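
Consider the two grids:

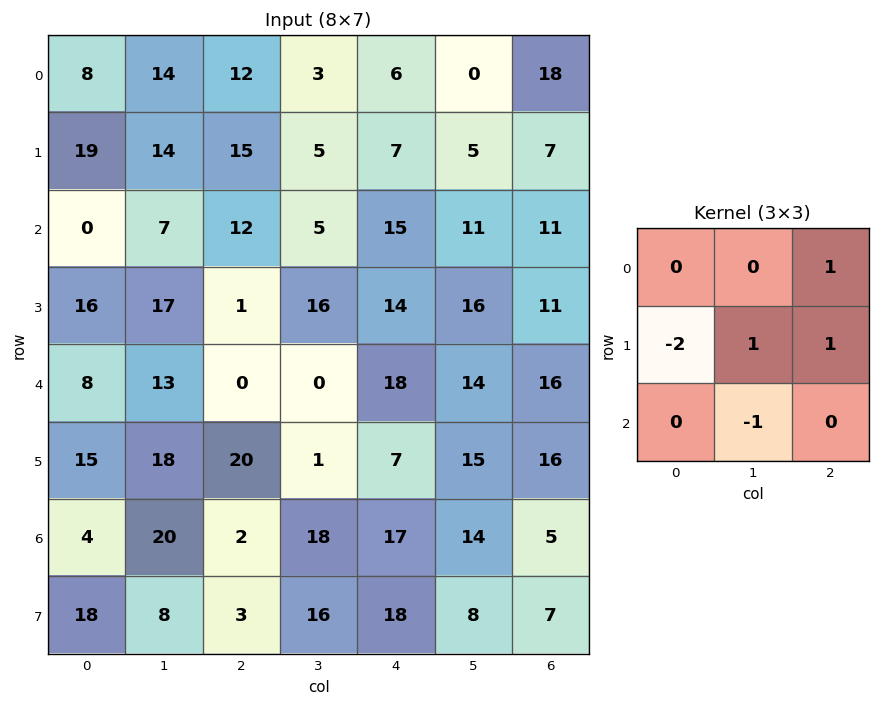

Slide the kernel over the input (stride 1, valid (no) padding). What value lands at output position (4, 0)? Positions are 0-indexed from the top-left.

-12

The receptive field on the input at this output position is [8 13 0 / 15 18 20 / 4 20 2]. Elementwise product with the kernel and sum: 0·1 + 15·-2 + 18·1 + 20·1 + 20·-1.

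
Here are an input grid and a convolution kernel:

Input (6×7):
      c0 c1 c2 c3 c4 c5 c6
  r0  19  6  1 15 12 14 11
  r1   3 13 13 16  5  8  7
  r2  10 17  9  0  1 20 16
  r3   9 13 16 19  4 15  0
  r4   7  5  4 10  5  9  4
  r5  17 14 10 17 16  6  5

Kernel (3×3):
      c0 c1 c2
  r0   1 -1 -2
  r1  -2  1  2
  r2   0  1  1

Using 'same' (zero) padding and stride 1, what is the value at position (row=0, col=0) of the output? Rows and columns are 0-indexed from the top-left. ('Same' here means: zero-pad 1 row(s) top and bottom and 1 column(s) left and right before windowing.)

The receptive field on the zero-padded input at this output position is [0 0 0 / 0 19 6 / 0 3 13]. Elementwise product with the kernel and sum: 0·1 + 0·-1 + 0·-2 + 0·-2 + 19·1 + 6·2 + 3·1 + 13·1.

47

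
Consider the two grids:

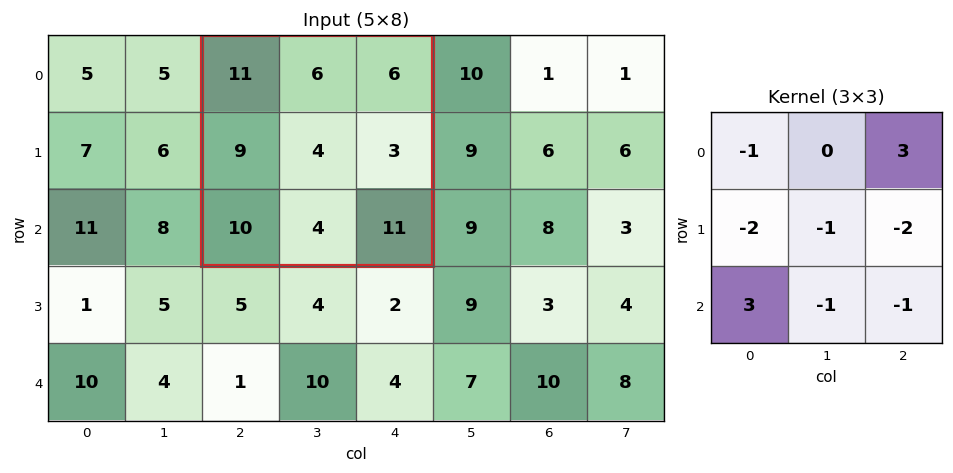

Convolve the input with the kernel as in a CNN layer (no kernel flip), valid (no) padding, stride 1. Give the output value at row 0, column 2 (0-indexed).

The receptive field on the input at this output position is [11 6 6 / 9 4 3 / 10 4 11]. Elementwise product with the kernel and sum: 11·-1 + 6·3 + 9·-2 + 4·-1 + 3·-2 + 10·3 + 4·-1 + 11·-1.

-6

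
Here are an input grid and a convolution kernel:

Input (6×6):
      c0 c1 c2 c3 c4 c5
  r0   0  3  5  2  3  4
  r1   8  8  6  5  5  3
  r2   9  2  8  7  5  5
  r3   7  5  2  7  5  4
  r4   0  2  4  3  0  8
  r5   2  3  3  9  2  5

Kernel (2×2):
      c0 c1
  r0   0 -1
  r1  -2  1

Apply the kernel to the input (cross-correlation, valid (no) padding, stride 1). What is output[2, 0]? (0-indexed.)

-11

The receptive field on the input at this output position is [9 2 / 7 5]. Elementwise product with the kernel and sum: 2·-1 + 7·-2 + 5·1.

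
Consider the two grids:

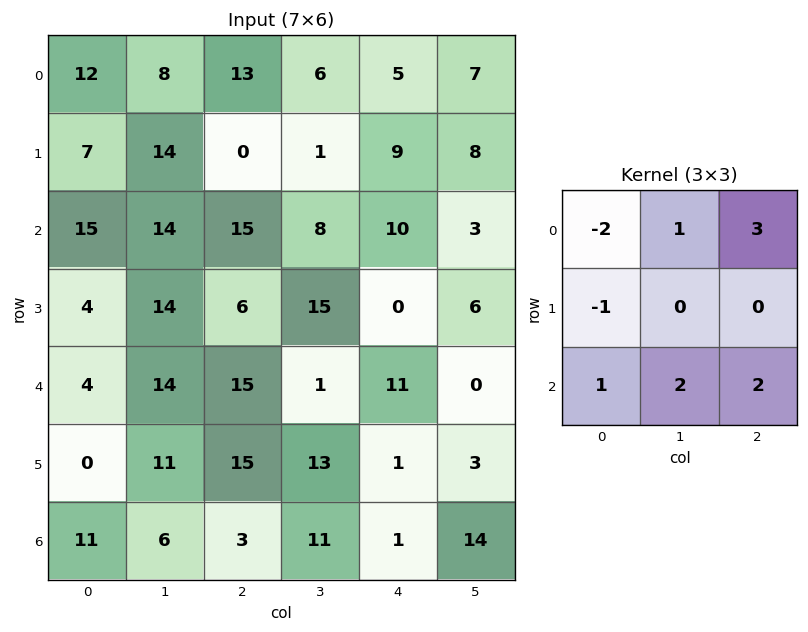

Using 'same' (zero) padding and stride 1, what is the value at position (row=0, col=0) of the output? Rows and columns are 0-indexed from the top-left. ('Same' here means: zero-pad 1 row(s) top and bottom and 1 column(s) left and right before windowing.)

42

The receptive field on the zero-padded input at this output position is [0 0 0 / 0 12 8 / 0 7 14]. Elementwise product with the kernel and sum: 0·-2 + 0·1 + 0·3 + 0·-1 + 0·1 + 7·2 + 14·2.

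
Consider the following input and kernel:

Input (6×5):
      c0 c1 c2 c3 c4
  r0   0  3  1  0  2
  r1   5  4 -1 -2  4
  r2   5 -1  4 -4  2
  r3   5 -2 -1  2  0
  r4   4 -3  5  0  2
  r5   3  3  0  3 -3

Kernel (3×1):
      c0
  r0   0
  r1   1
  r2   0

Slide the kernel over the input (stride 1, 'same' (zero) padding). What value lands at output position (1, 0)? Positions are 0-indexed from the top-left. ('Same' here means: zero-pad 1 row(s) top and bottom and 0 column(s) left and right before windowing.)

The receptive field on the zero-padded input at this output position is [0 / 5 / 5]. Elementwise product with the kernel and sum: 5·1.

5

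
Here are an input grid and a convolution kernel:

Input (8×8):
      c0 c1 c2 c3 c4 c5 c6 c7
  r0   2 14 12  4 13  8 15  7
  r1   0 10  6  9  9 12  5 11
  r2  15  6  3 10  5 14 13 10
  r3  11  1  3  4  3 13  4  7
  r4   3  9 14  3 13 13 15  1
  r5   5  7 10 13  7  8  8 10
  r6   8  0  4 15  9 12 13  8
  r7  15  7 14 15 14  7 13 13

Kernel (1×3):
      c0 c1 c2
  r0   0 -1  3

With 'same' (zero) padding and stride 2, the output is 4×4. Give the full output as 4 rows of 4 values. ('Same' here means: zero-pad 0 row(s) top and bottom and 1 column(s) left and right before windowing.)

Output[0,0]: The receptive field on the zero-padded input at this output position is [0 2 14]. Elementwise product with the kernel and sum: 2·-1 + 14·3.
Output[0,1]: The receptive field on the zero-padded input at this output position is [14 12 4]. Elementwise product with the kernel and sum: 12·-1 + 4·3.

40 0 11 6
3 27 37 17
24 -5 26 -12
-8 41 27 11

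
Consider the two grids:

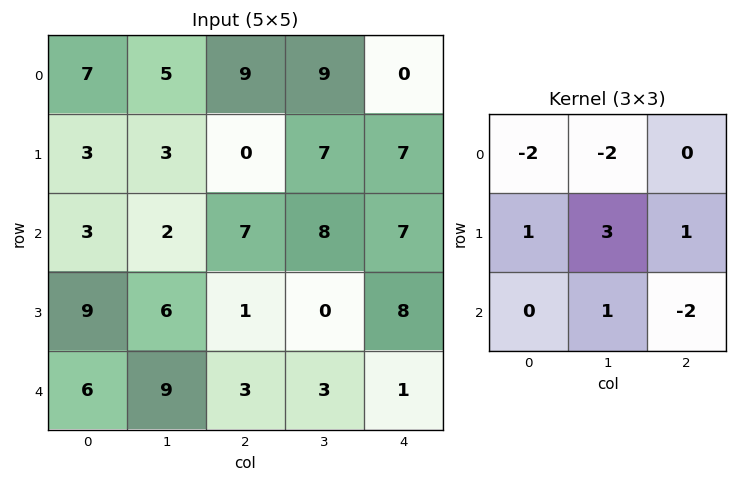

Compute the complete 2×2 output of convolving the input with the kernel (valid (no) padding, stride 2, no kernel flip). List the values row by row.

-24 -14
21 -20

Output[0,0]: The receptive field on the input at this output position is [7 5 9 / 3 3 0 / 3 2 7]. Elementwise product with the kernel and sum: 7·-2 + 5·-2 + 3·1 + 3·3 + 0·1 + 2·1 + 7·-2.
Output[0,1]: The receptive field on the input at this output position is [9 9 0 / 0 7 7 / 7 8 7]. Elementwise product with the kernel and sum: 9·-2 + 9·-2 + 0·1 + 7·3 + 7·1 + 8·1 + 7·-2.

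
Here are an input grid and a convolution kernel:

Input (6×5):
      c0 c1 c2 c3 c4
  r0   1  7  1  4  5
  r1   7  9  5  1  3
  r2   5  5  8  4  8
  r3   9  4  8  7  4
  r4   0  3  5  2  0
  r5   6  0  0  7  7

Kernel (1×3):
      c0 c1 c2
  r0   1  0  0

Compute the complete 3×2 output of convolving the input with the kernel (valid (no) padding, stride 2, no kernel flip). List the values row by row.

1 1
5 8
0 5

Output[0,0]: The receptive field on the input at this output position is [1 7 1]. Elementwise product with the kernel and sum: 1·1.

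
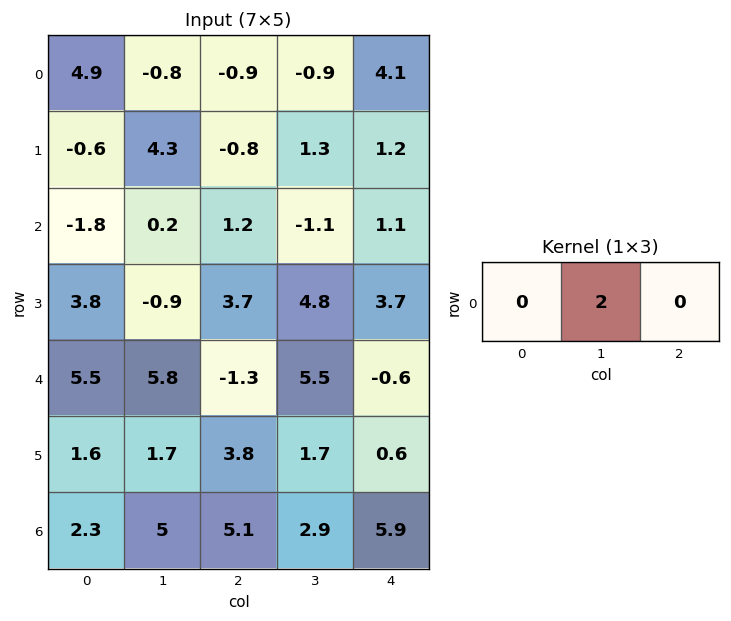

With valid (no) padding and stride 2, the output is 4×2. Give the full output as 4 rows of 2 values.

Output[0,0]: The receptive field on the input at this output position is [4.9 -0.8 -0.9]. Elementwise product with the kernel and sum: -0.8·2.

-1.6 -1.8
0.4 -2.2
11.6 11
10 5.8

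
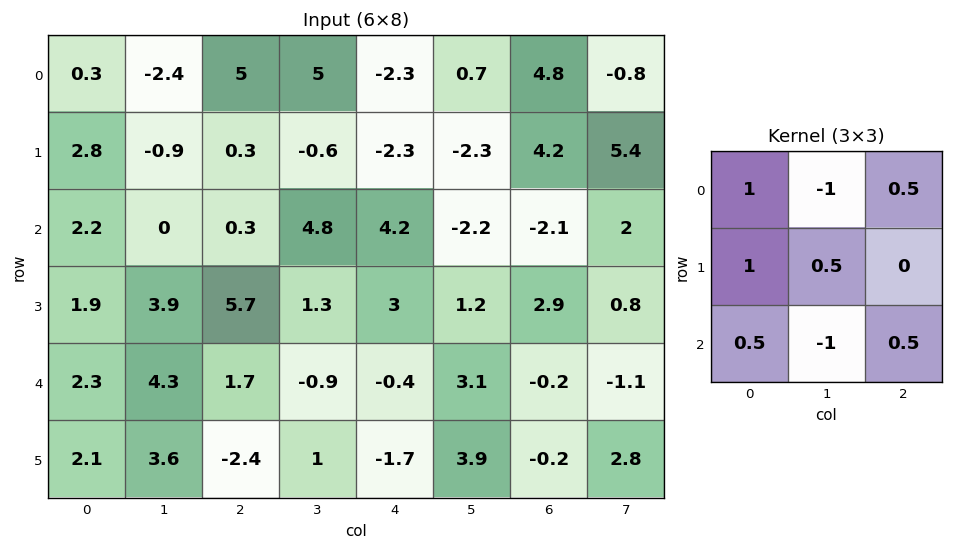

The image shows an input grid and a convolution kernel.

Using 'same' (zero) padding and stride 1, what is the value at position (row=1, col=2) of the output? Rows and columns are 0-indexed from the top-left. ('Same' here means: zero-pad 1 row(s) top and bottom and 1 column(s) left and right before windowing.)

-3.55

The receptive field on the zero-padded input at this output position is [-2.4 5 5 / -0.9 0.3 -0.6 / 0 0.3 4.8]. Elementwise product with the kernel and sum: -2.4·1 + 5·-1 + 5·0.5 + -0.9·1 + 0.3·0.5 + 0·0.5 + 0.3·-1 + 4.8·0.5.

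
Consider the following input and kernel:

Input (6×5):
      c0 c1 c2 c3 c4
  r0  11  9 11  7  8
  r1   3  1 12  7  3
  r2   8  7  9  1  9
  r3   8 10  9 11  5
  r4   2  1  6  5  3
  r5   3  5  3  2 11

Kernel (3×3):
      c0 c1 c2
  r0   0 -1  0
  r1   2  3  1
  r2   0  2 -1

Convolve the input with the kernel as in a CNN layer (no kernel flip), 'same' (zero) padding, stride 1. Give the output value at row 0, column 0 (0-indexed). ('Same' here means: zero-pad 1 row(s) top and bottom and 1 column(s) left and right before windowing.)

The receptive field on the zero-padded input at this output position is [0 0 0 / 0 11 9 / 0 3 1]. Elementwise product with the kernel and sum: 0·-1 + 0·2 + 11·3 + 9·1 + 3·2 + 1·-1.

47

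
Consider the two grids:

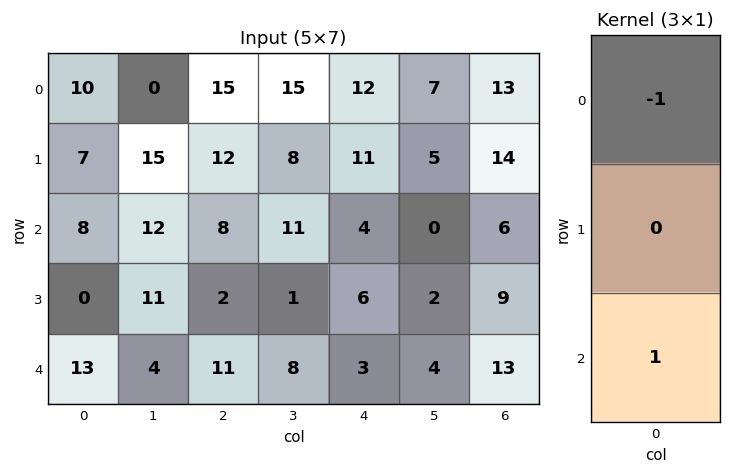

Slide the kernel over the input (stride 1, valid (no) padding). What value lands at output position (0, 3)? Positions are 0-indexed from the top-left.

The receptive field on the input at this output position is [15 / 8 / 11]. Elementwise product with the kernel and sum: 15·-1 + 11·1.

-4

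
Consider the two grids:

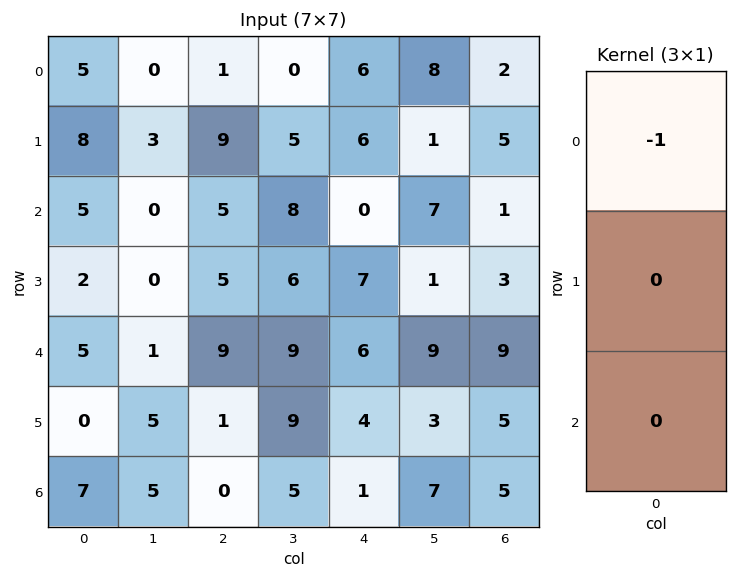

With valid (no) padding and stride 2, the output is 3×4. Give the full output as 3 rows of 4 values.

Output[0,0]: The receptive field on the input at this output position is [5 / 8 / 5]. Elementwise product with the kernel and sum: 5·-1.
Output[0,1]: The receptive field on the input at this output position is [1 / 9 / 5]. Elementwise product with the kernel and sum: 1·-1.

-5 -1 -6 -2
-5 -5 0 -1
-5 -9 -6 -9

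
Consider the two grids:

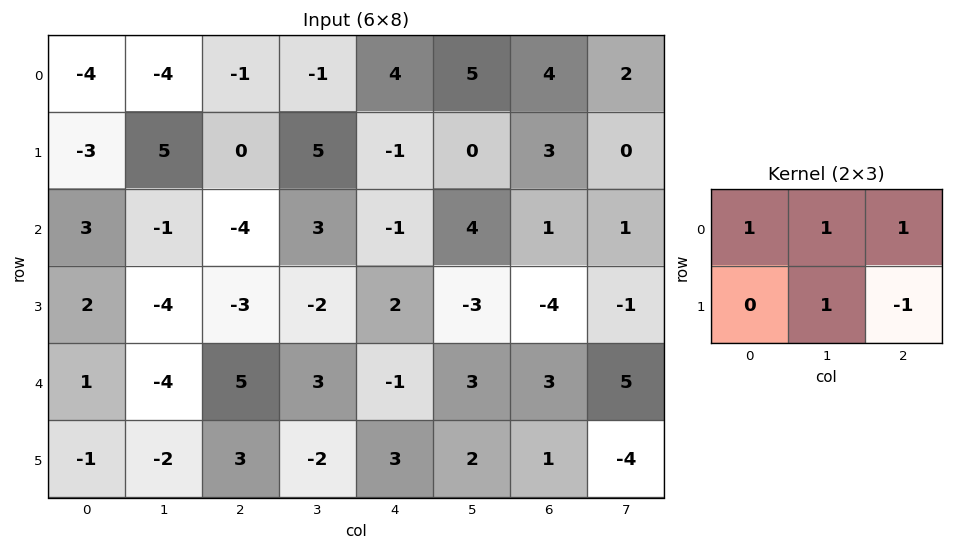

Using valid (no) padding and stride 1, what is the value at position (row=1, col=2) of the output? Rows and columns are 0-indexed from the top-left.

The receptive field on the input at this output position is [0 5 -1 / -4 3 -1]. Elementwise product with the kernel and sum: 0·1 + 5·1 + -1·1 + 3·1 + -1·-1.

8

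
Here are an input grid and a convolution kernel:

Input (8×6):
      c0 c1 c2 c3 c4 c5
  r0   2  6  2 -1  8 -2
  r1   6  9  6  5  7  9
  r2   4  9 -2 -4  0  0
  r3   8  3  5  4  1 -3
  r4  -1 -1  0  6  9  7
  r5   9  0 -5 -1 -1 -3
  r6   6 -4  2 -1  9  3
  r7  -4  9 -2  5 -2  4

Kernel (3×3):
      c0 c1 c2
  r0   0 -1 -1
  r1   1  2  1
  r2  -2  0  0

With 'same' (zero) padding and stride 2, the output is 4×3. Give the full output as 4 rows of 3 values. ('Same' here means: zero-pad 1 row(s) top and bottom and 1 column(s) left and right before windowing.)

10 -9 3
2 -16 -28
-14 -4 35
-1 -13 14

Output[0,0]: The receptive field on the zero-padded input at this output position is [0 0 0 / 0 2 6 / 0 6 9]. Elementwise product with the kernel and sum: 0·-1 + 0·-1 + 0·1 + 2·2 + 6·1 + 0·-2.
Output[0,1]: The receptive field on the zero-padded input at this output position is [0 0 0 / 6 2 -1 / 9 6 5]. Elementwise product with the kernel and sum: 0·-1 + 0·-1 + 6·1 + 2·2 + -1·1 + 9·-2.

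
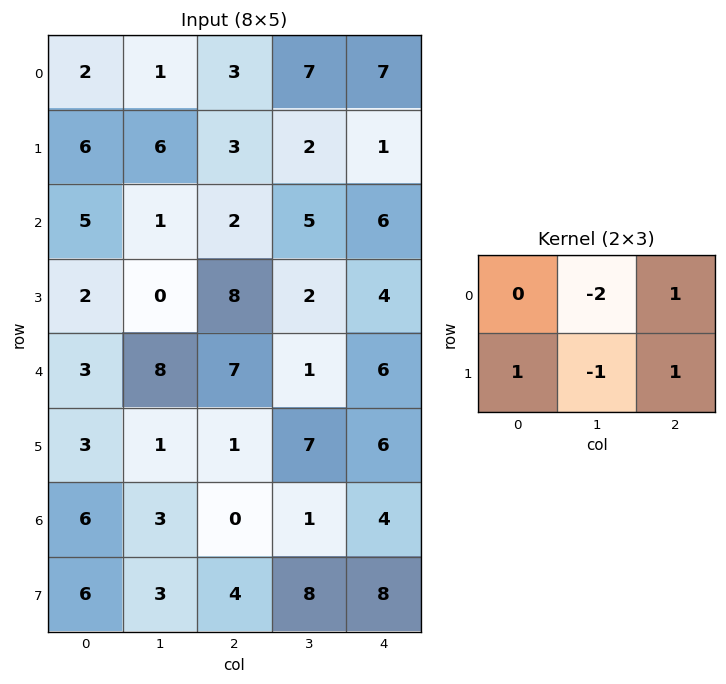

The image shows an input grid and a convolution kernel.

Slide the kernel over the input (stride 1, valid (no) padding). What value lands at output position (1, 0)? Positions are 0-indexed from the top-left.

-3

The receptive field on the input at this output position is [6 6 3 / 5 1 2]. Elementwise product with the kernel and sum: 6·-2 + 3·1 + 5·1 + 1·-1 + 2·1.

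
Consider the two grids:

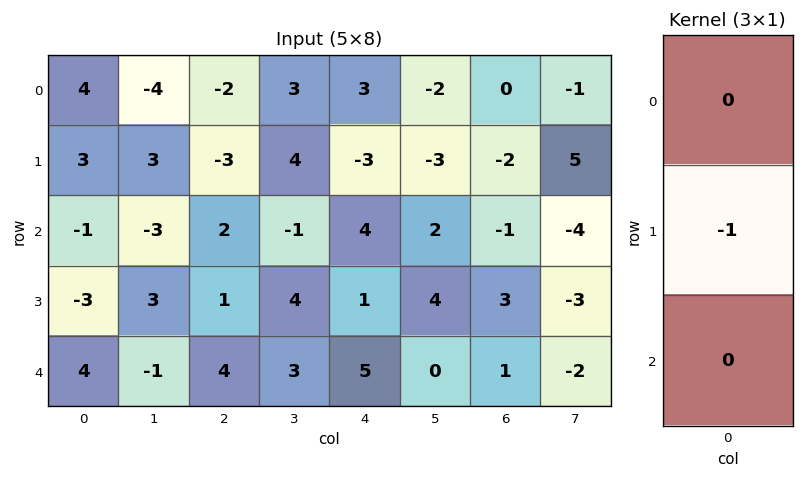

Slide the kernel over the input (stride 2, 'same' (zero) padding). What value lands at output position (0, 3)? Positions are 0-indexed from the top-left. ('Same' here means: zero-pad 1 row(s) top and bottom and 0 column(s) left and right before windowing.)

0

The receptive field on the zero-padded input at this output position is [0 / 0 / -2]. Elementwise product with the kernel and sum: 0·-1.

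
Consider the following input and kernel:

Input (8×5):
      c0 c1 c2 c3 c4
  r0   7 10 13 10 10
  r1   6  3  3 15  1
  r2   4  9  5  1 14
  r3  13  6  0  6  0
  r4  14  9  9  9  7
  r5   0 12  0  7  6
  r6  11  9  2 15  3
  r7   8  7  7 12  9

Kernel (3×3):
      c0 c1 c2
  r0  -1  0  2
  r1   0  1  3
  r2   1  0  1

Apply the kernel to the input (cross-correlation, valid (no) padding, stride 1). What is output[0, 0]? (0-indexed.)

40

The receptive field on the input at this output position is [7 10 13 / 6 3 3 / 4 9 5]. Elementwise product with the kernel and sum: 7·-1 + 13·2 + 3·1 + 3·3 + 4·1 + 5·1.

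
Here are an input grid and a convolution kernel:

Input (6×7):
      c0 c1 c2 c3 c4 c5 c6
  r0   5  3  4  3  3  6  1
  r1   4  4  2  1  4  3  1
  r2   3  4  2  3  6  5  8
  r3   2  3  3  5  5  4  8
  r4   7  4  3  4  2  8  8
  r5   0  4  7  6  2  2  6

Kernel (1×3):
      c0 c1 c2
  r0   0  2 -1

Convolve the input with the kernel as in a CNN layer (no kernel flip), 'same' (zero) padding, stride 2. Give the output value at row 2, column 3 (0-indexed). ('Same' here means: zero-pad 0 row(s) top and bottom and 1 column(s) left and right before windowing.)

16

The receptive field on the zero-padded input at this output position is [8 8 0]. Elementwise product with the kernel and sum: 8·2 + 0·-1.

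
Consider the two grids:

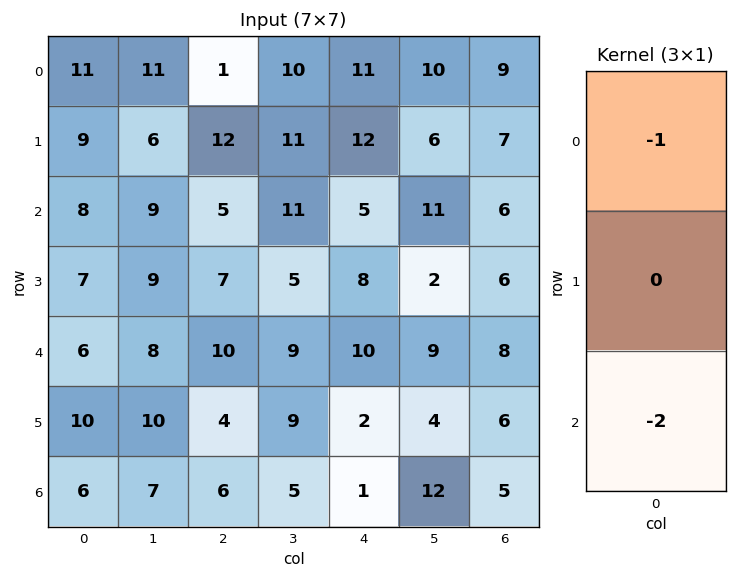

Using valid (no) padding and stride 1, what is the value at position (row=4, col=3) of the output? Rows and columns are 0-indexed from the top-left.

-19

The receptive field on the input at this output position is [9 / 9 / 5]. Elementwise product with the kernel and sum: 9·-1 + 5·-2.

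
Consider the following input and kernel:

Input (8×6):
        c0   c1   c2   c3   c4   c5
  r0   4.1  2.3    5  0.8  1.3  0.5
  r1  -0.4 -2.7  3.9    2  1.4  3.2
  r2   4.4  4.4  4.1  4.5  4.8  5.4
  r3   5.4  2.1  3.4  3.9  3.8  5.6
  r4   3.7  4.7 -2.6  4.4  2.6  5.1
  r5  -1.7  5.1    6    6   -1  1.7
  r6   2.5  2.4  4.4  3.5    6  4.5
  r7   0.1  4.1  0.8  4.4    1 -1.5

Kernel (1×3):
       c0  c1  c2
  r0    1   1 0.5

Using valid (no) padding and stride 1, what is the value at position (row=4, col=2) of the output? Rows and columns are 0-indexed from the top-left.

3.1

The receptive field on the input at this output position is [-2.6 4.4 2.6]. Elementwise product with the kernel and sum: -2.6·1 + 4.4·1 + 2.6·0.5.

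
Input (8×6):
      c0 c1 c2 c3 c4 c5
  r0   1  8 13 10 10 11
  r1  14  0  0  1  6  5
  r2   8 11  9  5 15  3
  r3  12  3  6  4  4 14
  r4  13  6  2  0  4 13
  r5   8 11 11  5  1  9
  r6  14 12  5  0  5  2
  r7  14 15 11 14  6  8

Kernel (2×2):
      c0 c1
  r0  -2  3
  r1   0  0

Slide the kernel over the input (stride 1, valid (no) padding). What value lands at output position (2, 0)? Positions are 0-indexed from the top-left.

The receptive field on the input at this output position is [8 11 / 12 3]. Elementwise product with the kernel and sum: 8·-2 + 11·3.

17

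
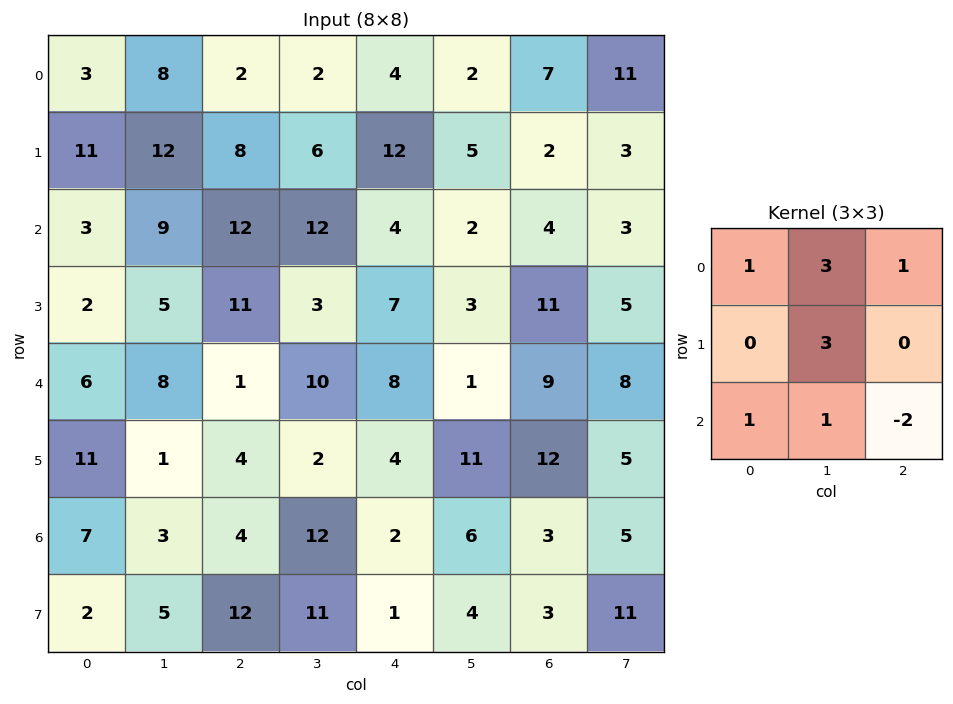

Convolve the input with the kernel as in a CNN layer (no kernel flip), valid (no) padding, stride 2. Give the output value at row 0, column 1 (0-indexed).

46

The receptive field on the input at this output position is [2 2 4 / 8 6 12 / 12 12 4]. Elementwise product with the kernel and sum: 2·1 + 2·3 + 4·1 + 6·3 + 12·1 + 12·1 + 4·-2.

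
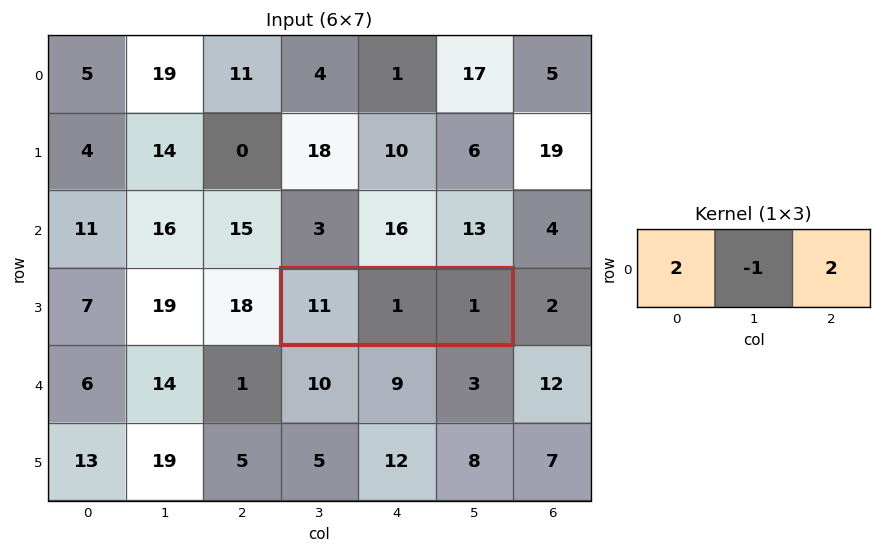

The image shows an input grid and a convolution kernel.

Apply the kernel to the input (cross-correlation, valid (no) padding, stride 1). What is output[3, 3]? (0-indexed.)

23

The receptive field on the input at this output position is [11 1 1]. Elementwise product with the kernel and sum: 11·2 + 1·-1 + 1·2.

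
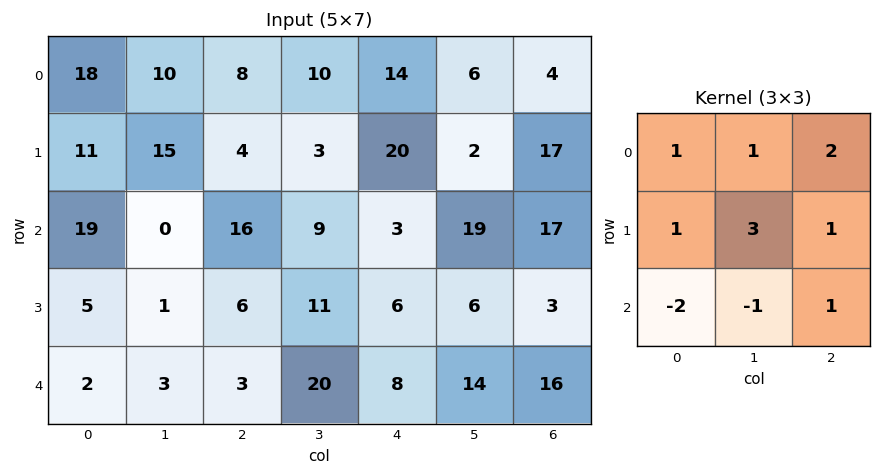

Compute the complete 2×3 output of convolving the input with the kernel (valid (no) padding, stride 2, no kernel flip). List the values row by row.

Output[0,0]: The receptive field on the input at this output position is [18 10 8 / 11 15 4 / 19 0 16]. Elementwise product with the kernel and sum: 18·1 + 10·1 + 8·2 + 11·1 + 15·3 + 4·1 + 19·-2 + 0·-1 + 16·1.

82 41 63
61 58 69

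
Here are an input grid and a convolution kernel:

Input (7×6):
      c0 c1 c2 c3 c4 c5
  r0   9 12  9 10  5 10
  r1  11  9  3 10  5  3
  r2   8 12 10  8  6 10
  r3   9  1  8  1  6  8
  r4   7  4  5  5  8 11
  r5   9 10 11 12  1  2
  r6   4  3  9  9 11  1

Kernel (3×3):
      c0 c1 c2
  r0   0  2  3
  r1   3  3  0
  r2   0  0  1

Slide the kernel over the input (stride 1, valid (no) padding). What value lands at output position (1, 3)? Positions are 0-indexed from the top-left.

The receptive field on the input at this output position is [10 5 3 / 8 6 10 / 1 6 8]. Elementwise product with the kernel and sum: 5·2 + 3·3 + 8·3 + 6·3 + 8·1.

69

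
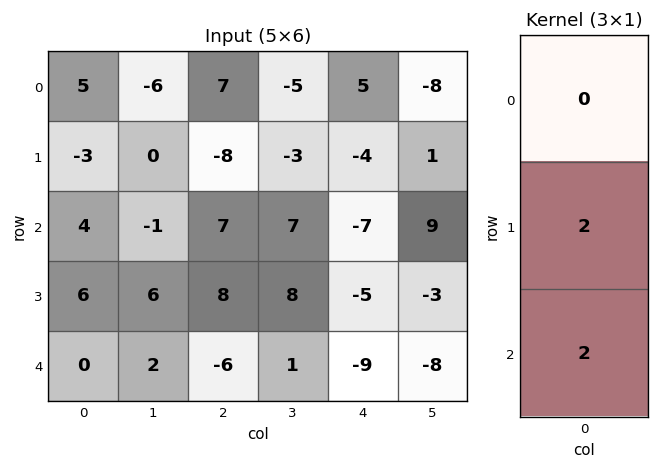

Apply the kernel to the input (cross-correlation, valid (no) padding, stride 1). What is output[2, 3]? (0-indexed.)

18

The receptive field on the input at this output position is [7 / 8 / 1]. Elementwise product with the kernel and sum: 8·2 + 1·2.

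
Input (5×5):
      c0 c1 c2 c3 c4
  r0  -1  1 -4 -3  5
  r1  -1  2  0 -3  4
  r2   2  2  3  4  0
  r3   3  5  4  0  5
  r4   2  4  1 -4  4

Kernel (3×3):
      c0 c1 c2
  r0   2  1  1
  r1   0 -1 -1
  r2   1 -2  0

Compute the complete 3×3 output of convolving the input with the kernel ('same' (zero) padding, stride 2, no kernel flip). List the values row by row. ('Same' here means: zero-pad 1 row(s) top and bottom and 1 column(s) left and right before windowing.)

Output[0,0]: The receptive field on the zero-padded input at this output position is [0 0 0 / 0 -1 1 / 0 -1 2]. Elementwise product with the kernel and sum: 0·2 + 0·1 + 0·1 + -1·-1 + 1·-1 + 0·1 + -1·-2.

2 9 -16
-9 -9 -12
2 17 1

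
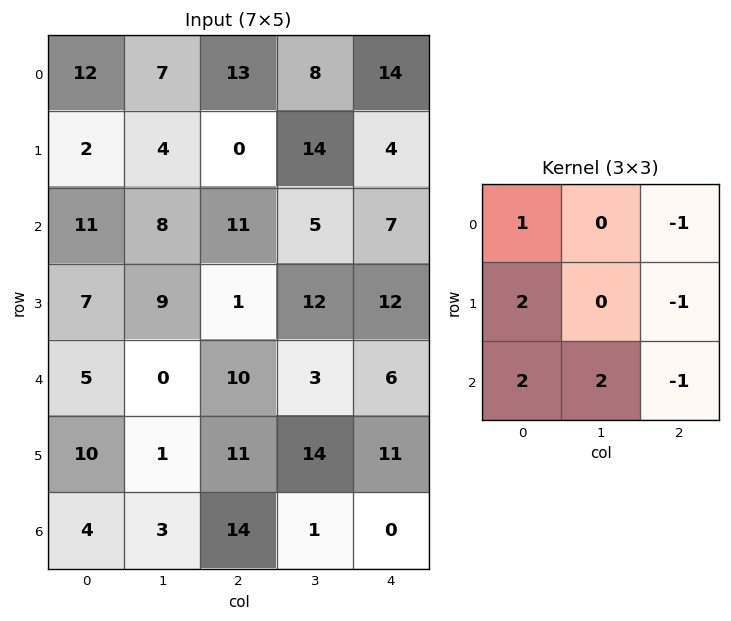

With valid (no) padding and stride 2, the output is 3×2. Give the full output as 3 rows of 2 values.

Output[0,0]: The receptive field on the input at this output position is [12 7 13 / 2 4 0 / 11 8 11]. Elementwise product with the kernel and sum: 12·1 + 13·-1 + 2·2 + 0·-1 + 11·2 + 8·2 + 11·-1.
Output[0,1]: The receptive field on the input at this output position is [13 8 14 / 0 14 4 / 11 5 7]. Elementwise product with the kernel and sum: 13·1 + 14·-1 + 0·2 + 4·-1 + 11·2 + 5·2 + 7·-1.

30 20
13 14
4 45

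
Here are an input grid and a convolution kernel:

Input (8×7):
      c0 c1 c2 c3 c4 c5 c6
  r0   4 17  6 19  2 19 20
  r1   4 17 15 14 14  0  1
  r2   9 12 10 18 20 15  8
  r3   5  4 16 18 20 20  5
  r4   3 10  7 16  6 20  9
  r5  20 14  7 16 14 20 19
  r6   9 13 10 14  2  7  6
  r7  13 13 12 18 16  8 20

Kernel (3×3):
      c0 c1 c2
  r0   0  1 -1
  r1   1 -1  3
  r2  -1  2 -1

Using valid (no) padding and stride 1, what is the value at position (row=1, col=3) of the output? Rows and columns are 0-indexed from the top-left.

59

The receptive field on the input at this output position is [14 14 0 / 18 20 15 / 18 20 20]. Elementwise product with the kernel and sum: 14·1 + 0·-1 + 18·1 + 20·-1 + 15·3 + 18·-1 + 20·2 + 20·-1.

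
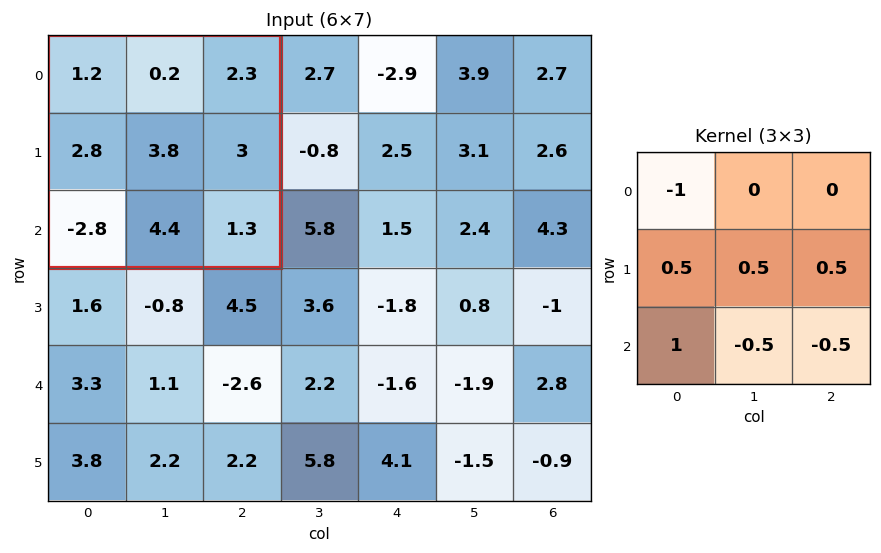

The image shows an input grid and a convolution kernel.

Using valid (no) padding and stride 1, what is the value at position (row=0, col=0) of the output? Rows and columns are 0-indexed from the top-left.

-2.05

The receptive field on the input at this output position is [1.2 0.2 2.3 / 2.8 3.8 3 / -2.8 4.4 1.3]. Elementwise product with the kernel and sum: 1.2·-1 + 2.8·0.5 + 3.8·0.5 + 3·0.5 + -2.8·1 + 4.4·-0.5 + 1.3·-0.5.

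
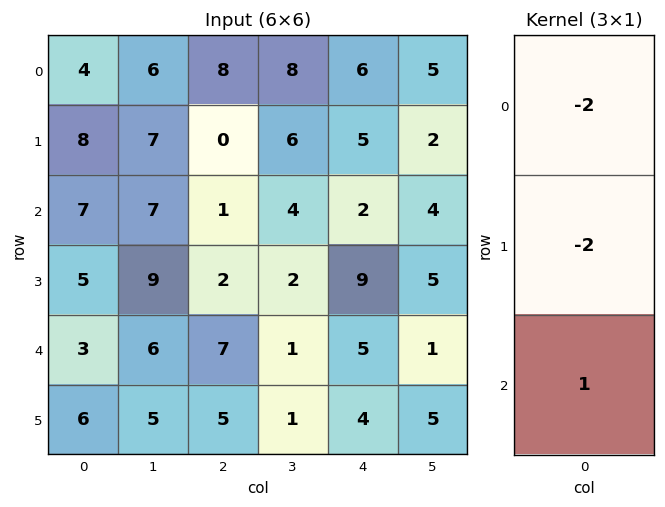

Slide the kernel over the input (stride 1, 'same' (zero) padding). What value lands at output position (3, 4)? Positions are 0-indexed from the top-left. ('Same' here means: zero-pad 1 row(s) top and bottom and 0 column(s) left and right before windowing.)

-17

The receptive field on the zero-padded input at this output position is [2 / 9 / 5]. Elementwise product with the kernel and sum: 2·-2 + 9·-2 + 5·1.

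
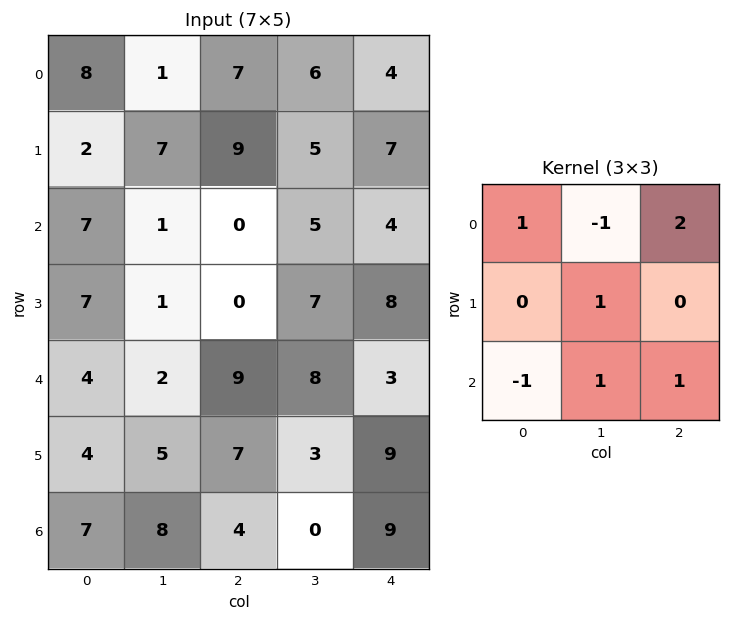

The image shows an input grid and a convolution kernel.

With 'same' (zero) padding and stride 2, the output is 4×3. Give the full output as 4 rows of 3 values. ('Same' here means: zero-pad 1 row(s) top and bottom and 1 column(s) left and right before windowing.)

Output[0,0]: The receptive field on the zero-padded input at this output position is [0 0 0 / 0 8 1 / 0 2 7]. Elementwise product with the kernel and sum: 0·1 + 0·-1 + 0·2 + 8·1 + 0·-1 + 2·1 + 7·1.

17 14 6
27 14 3
8 29 8
13 8 3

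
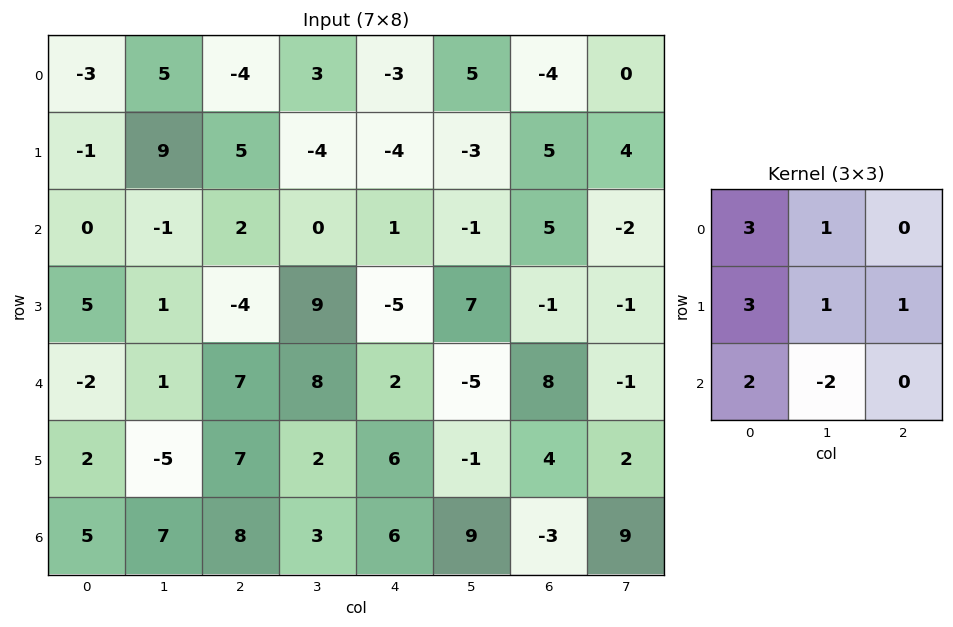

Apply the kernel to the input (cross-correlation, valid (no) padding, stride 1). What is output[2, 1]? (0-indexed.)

The receptive field on the input at this output position is [-1 2 0 / 1 -4 9 / 1 7 8]. Elementwise product with the kernel and sum: -1·3 + 2·1 + 1·3 + -4·1 + 9·1 + 1·2 + 7·-2.

-5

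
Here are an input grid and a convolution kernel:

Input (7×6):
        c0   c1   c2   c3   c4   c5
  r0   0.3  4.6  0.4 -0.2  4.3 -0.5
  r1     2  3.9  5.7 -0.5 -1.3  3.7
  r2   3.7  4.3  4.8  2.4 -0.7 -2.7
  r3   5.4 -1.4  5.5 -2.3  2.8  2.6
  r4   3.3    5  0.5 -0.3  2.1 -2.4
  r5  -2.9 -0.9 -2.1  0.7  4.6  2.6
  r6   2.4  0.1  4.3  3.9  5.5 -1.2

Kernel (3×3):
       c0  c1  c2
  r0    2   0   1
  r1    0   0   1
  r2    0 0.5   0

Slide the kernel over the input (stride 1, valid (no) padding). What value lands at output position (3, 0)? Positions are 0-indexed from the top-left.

16.35

The receptive field on the input at this output position is [5.4 -1.4 5.5 / 3.3 5 0.5 / -2.9 -0.9 -2.1]. Elementwise product with the kernel and sum: 5.4·2 + 5.5·1 + 0.5·1 + -0.9·0.5.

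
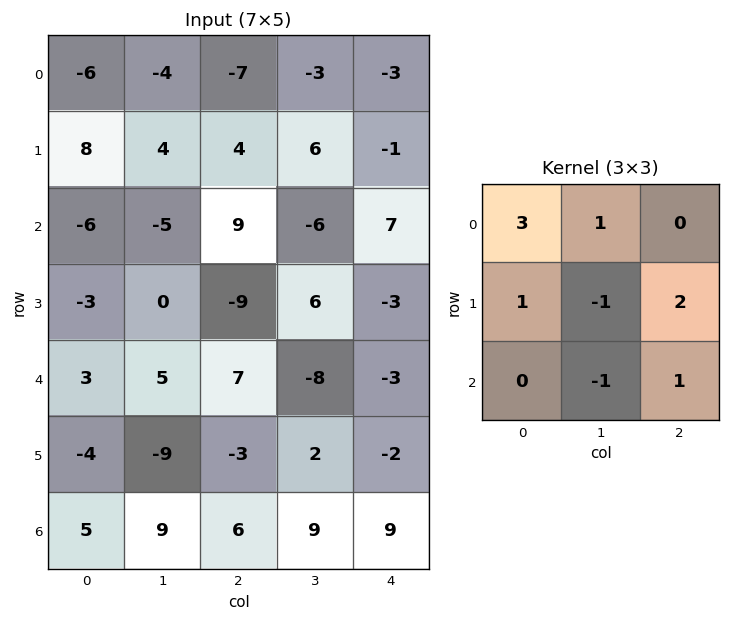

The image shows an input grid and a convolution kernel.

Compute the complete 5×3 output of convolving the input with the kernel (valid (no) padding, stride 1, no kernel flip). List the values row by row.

Output[0,0]: The receptive field on the input at this output position is [-6 -4 -7 / 8 4 4 / -6 -5 9]. Elementwise product with the kernel and sum: -6·3 + -4·1 + 8·1 + 4·-1 + 4·2 + -5·-1 + 9·1.
Output[0,1]: The receptive field on the input at this output position is [-4 -7 -3 / 4 4 6 / -5 9 -6]. Elementwise product with the kernel and sum: -4·3 + -7·1 + 4·1 + 4·-1 + 6·2 + 9·-1 + -6·1.

4 -22 -15
36 5 38
-42 0 5
9 -22 -16
10 23 4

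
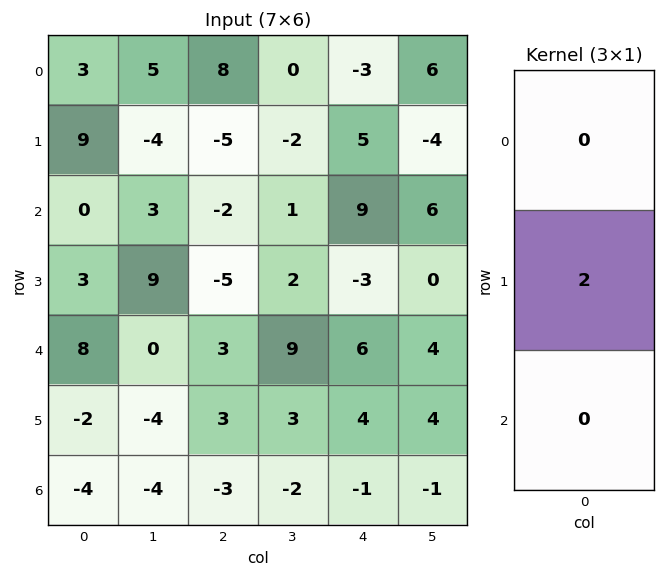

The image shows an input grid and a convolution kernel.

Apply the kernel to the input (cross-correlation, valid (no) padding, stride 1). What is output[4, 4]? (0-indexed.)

The receptive field on the input at this output position is [6 / 4 / -1]. Elementwise product with the kernel and sum: 4·2.

8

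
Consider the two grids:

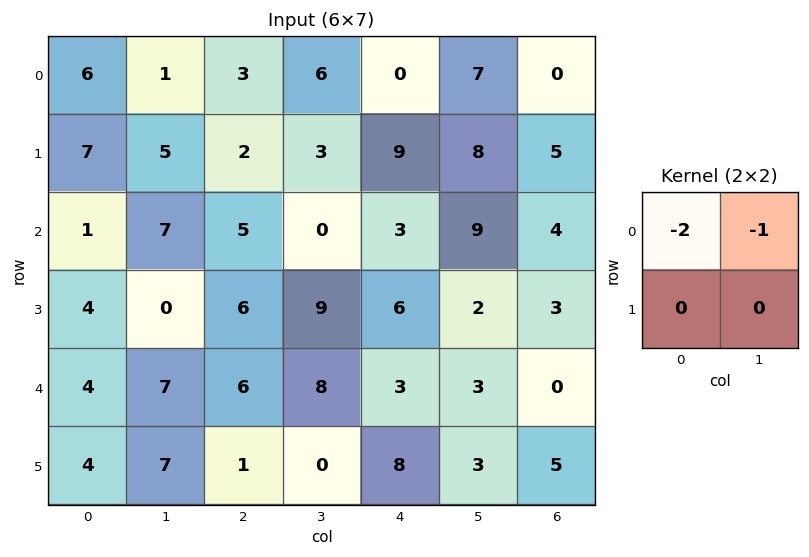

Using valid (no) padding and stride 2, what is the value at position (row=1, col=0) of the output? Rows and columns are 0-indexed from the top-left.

-9

The receptive field on the input at this output position is [1 7 / 4 0]. Elementwise product with the kernel and sum: 1·-2 + 7·-1.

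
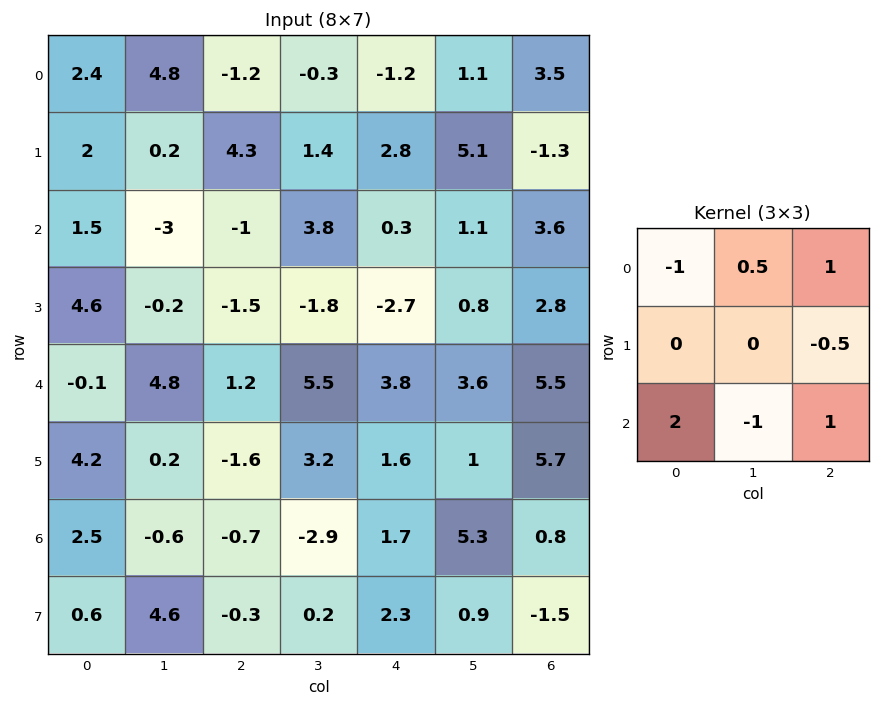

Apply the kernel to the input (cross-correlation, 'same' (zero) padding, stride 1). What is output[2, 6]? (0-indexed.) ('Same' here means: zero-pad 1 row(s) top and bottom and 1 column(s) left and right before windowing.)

The receptive field on the zero-padded input at this output position is [5.1 -1.3 0 / 1.1 3.6 0 / 0.8 2.8 0]. Elementwise product with the kernel and sum: 5.1·-1 + -1.3·0.5 + 0·1 + 0·-0.5 + 0.8·2 + 2.8·-1 + 0·1.

-6.95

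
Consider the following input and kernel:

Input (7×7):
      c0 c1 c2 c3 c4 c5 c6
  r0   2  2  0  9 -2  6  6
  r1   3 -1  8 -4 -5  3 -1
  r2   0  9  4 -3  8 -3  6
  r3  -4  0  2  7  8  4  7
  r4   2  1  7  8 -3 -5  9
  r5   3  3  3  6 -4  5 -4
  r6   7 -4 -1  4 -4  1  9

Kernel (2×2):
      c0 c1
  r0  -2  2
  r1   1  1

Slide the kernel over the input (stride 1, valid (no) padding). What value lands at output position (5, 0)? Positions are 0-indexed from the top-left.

The receptive field on the input at this output position is [3 3 / 7 -4]. Elementwise product with the kernel and sum: 3·-2 + 3·2 + 7·1 + -4·1.

3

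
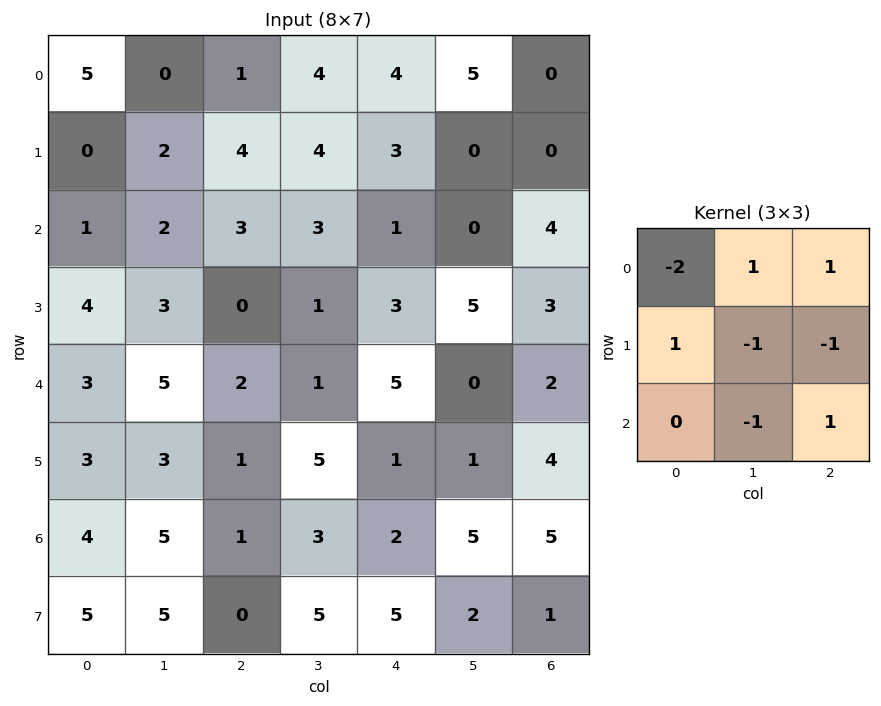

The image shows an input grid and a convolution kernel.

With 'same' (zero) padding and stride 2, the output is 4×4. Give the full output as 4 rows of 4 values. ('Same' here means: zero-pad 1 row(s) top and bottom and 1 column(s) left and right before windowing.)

-3 -5 -8 5
-2 1 -1 -7
-1 1 2 -13
-3 6 -15 1

Output[0,0]: The receptive field on the zero-padded input at this output position is [0 0 0 / 0 5 0 / 0 0 2]. Elementwise product with the kernel and sum: 0·-2 + 0·1 + 0·1 + 0·1 + 5·-1 + 0·-1 + 0·-1 + 2·1.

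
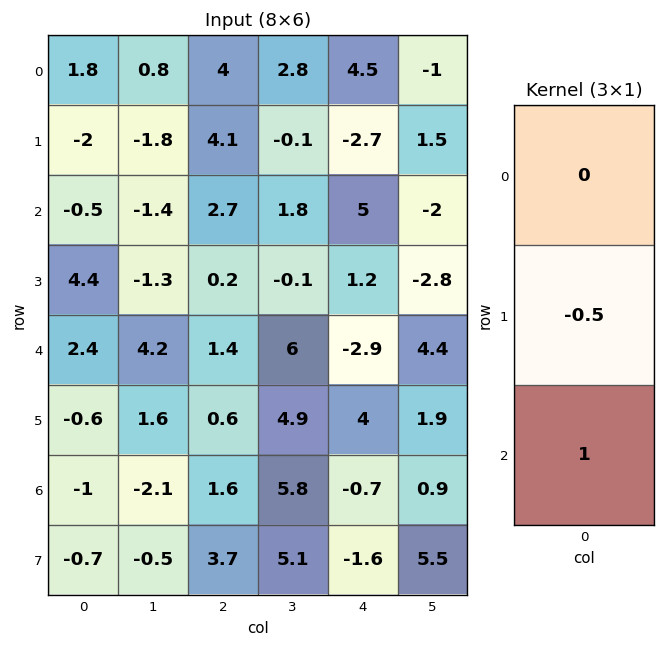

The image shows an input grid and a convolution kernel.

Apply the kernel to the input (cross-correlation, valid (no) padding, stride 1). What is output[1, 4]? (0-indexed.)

-1.3

The receptive field on the input at this output position is [-2.7 / 5 / 1.2]. Elementwise product with the kernel and sum: 5·-0.5 + 1.2·1.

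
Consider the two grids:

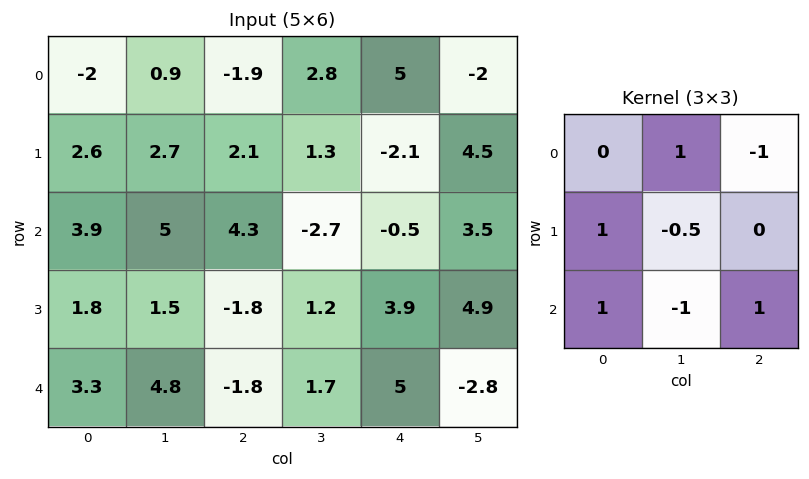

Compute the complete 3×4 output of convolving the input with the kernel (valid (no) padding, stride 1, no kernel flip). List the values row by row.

7.25 -5.05 5.75 10.65
0.5 8.15 9.95 -6.85
-1.55 17.7 -3.1 -10.85

Output[0,0]: The receptive field on the input at this output position is [-2 0.9 -1.9 / 2.6 2.7 2.1 / 3.9 5 4.3]. Elementwise product with the kernel and sum: 0.9·1 + -1.9·-1 + 2.6·1 + 2.7·-0.5 + 3.9·1 + 5·-1 + 4.3·1.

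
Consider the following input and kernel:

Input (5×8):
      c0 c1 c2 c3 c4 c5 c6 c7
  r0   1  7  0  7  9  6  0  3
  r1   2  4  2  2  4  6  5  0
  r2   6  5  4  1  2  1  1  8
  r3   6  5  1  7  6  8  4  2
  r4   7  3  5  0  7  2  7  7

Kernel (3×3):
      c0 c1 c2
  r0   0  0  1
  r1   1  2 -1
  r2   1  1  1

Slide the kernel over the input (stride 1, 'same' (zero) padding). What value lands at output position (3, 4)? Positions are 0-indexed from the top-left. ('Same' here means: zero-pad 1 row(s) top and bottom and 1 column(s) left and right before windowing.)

The receptive field on the zero-padded input at this output position is [1 2 1 / 7 6 8 / 0 7 2]. Elementwise product with the kernel and sum: 1·1 + 7·1 + 6·2 + 8·-1 + 0·1 + 7·1 + 2·1.

21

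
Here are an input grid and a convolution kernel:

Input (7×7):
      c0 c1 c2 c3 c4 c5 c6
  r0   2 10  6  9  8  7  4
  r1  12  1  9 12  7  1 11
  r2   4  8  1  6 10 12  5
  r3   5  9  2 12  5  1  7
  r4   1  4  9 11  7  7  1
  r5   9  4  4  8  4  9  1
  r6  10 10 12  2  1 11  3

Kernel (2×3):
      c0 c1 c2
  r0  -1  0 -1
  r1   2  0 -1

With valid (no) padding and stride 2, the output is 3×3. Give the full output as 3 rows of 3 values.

Output[0,0]: The receptive field on the input at this output position is [2 10 6 / 12 1 9]. Elementwise product with the kernel and sum: 2·-1 + 6·-1 + 12·2 + 9·-1.

7 -3 -9
3 -12 -12
4 -12 -1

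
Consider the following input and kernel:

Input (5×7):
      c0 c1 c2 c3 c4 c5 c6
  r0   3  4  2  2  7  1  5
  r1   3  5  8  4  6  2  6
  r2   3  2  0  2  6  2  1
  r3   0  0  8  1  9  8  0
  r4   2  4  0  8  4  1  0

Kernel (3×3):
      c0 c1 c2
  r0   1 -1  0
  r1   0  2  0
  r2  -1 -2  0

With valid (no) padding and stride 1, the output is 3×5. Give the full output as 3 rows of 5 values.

Output[0,0]: The receptive field on the input at this output position is [3 4 2 / 3 5 8 / 3 2 0]. Elementwise product with the kernel and sum: 3·1 + 4·-1 + 5·2 + 3·-1 + 2·-2.

2 16 4 -7 0
2 -19 -2 -9 -17
-9 14 -16 -2 14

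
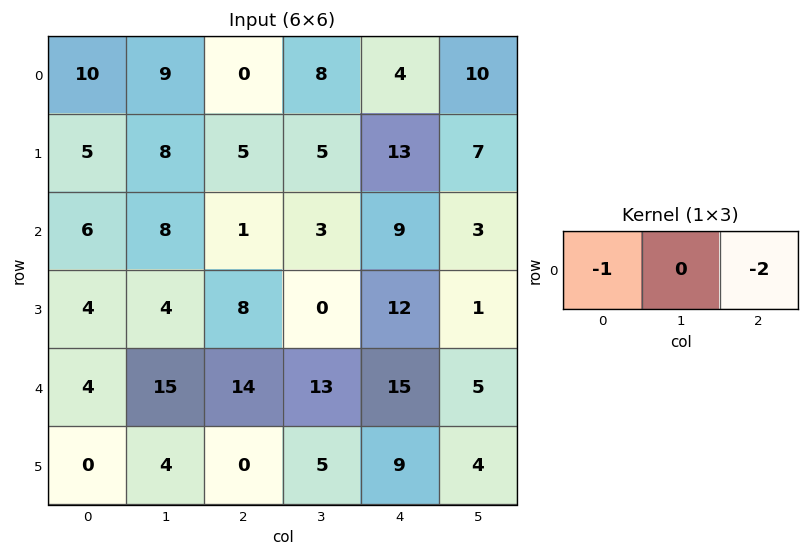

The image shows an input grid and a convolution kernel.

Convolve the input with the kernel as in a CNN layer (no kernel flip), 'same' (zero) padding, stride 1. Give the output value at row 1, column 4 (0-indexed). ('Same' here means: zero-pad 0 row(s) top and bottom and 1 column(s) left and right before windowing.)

-19

The receptive field on the zero-padded input at this output position is [5 13 7]. Elementwise product with the kernel and sum: 5·-1 + 7·-2.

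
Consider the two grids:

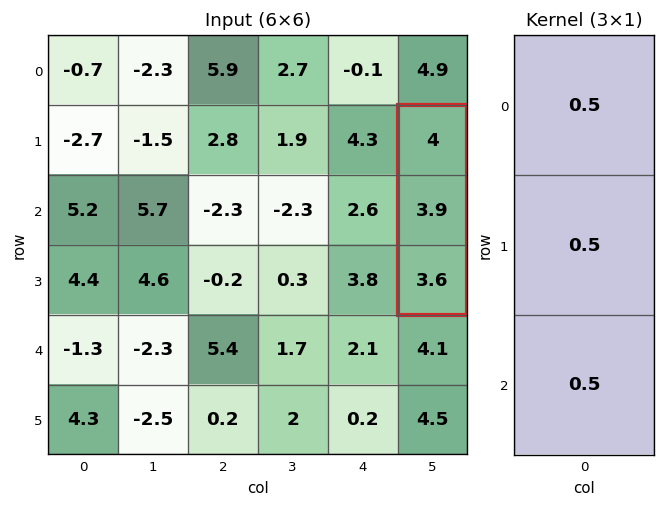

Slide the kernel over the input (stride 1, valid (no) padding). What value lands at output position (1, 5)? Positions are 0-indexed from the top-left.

The receptive field on the input at this output position is [4 / 3.9 / 3.6]. Elementwise product with the kernel and sum: 4·0.5 + 3.9·0.5 + 3.6·0.5.

5.75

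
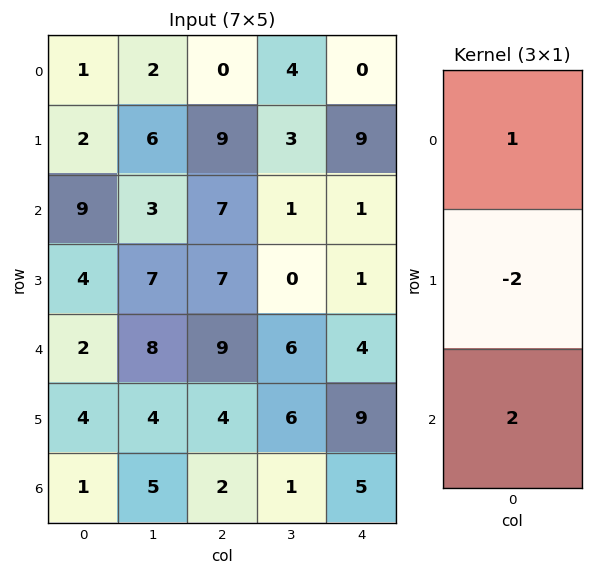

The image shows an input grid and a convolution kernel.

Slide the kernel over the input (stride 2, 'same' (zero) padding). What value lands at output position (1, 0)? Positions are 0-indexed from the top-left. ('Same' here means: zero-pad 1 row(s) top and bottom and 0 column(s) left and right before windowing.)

The receptive field on the zero-padded input at this output position is [2 / 9 / 4]. Elementwise product with the kernel and sum: 2·1 + 9·-2 + 4·2.

-8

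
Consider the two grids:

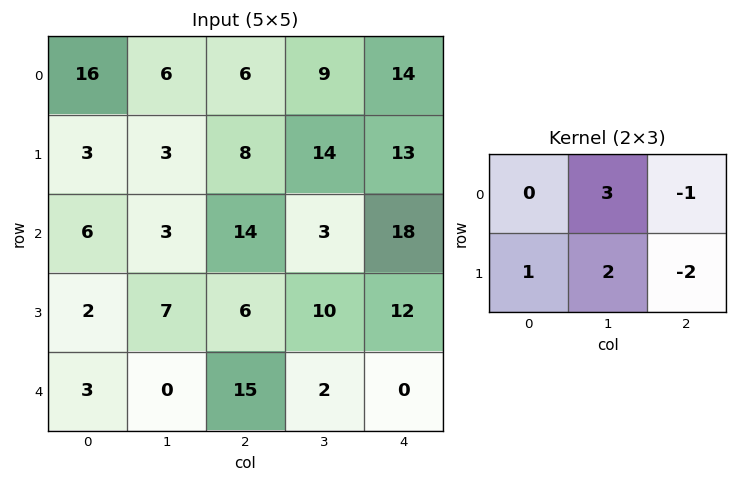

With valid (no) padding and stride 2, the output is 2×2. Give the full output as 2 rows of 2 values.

5 23
-1 -7

Output[0,0]: The receptive field on the input at this output position is [16 6 6 / 3 3 8]. Elementwise product with the kernel and sum: 6·3 + 6·-1 + 3·1 + 3·2 + 8·-2.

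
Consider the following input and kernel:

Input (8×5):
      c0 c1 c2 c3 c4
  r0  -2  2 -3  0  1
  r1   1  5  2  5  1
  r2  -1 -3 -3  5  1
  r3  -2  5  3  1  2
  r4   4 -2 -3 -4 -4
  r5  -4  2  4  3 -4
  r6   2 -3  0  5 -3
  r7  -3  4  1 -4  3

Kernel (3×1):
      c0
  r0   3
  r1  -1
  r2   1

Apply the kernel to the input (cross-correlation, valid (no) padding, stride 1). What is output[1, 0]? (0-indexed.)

The receptive field on the input at this output position is [1 / -1 / -2]. Elementwise product with the kernel and sum: 1·3 + -1·-1 + -2·1.

2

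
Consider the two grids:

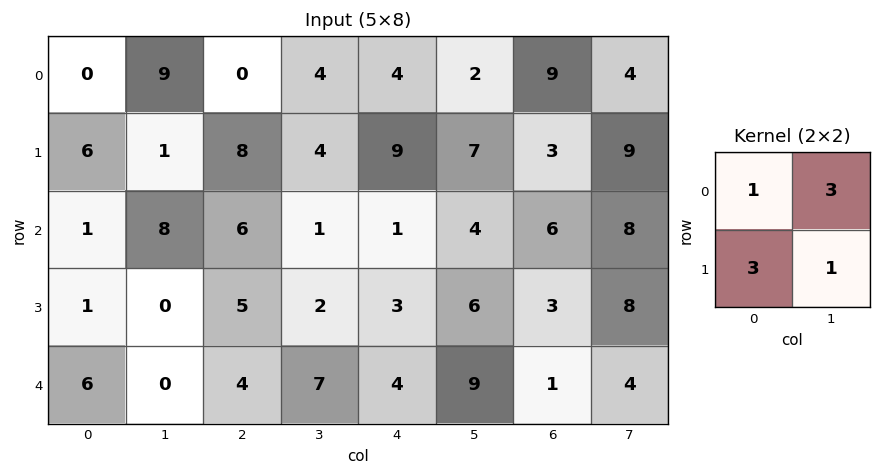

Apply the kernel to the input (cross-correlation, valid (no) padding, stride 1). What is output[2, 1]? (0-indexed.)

31

The receptive field on the input at this output position is [8 6 / 0 5]. Elementwise product with the kernel and sum: 8·1 + 6·3 + 0·3 + 5·1.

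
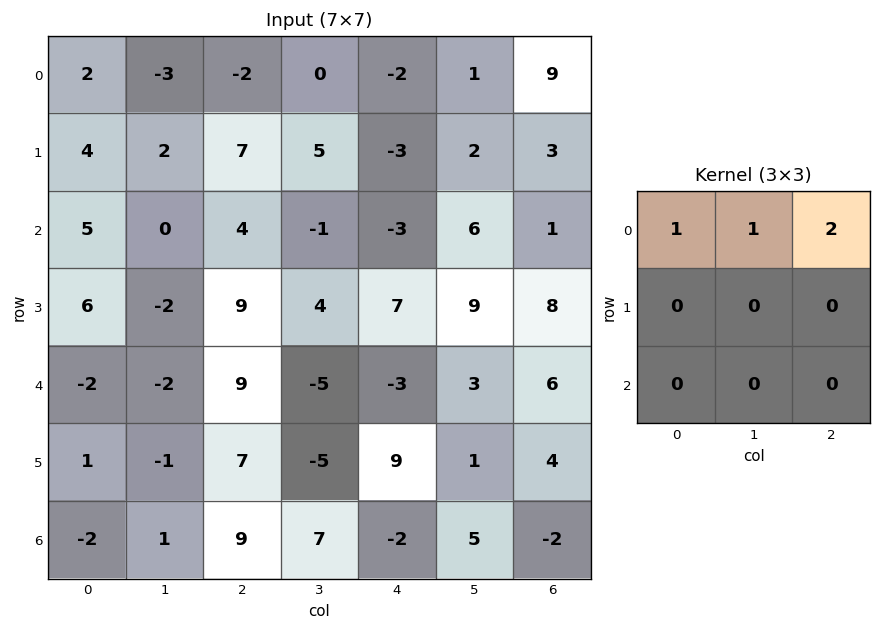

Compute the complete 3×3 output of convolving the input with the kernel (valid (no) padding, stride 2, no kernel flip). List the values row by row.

-5 -6 17
13 -3 5
14 -2 12

Output[0,0]: The receptive field on the input at this output position is [2 -3 -2 / 4 2 7 / 5 0 4]. Elementwise product with the kernel and sum: 2·1 + -3·1 + -2·2.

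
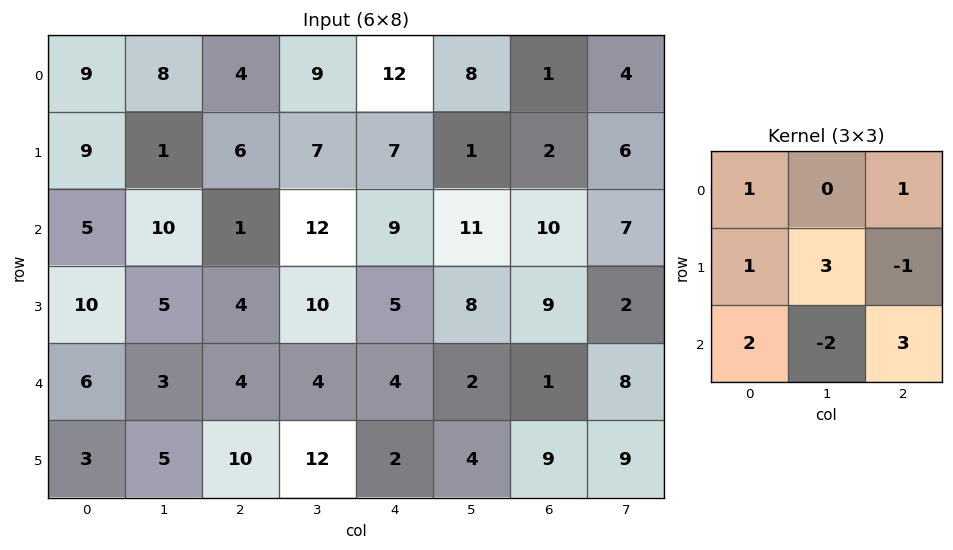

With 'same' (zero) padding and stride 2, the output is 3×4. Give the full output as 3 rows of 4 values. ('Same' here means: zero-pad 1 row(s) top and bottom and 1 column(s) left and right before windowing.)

4 22 40 23
1 41 70 45
29 52 64 24

Output[0,0]: The receptive field on the zero-padded input at this output position is [0 0 0 / 0 9 8 / 0 9 1]. Elementwise product with the kernel and sum: 0·1 + 0·1 + 0·1 + 9·3 + 8·-1 + 0·2 + 9·-2 + 1·3.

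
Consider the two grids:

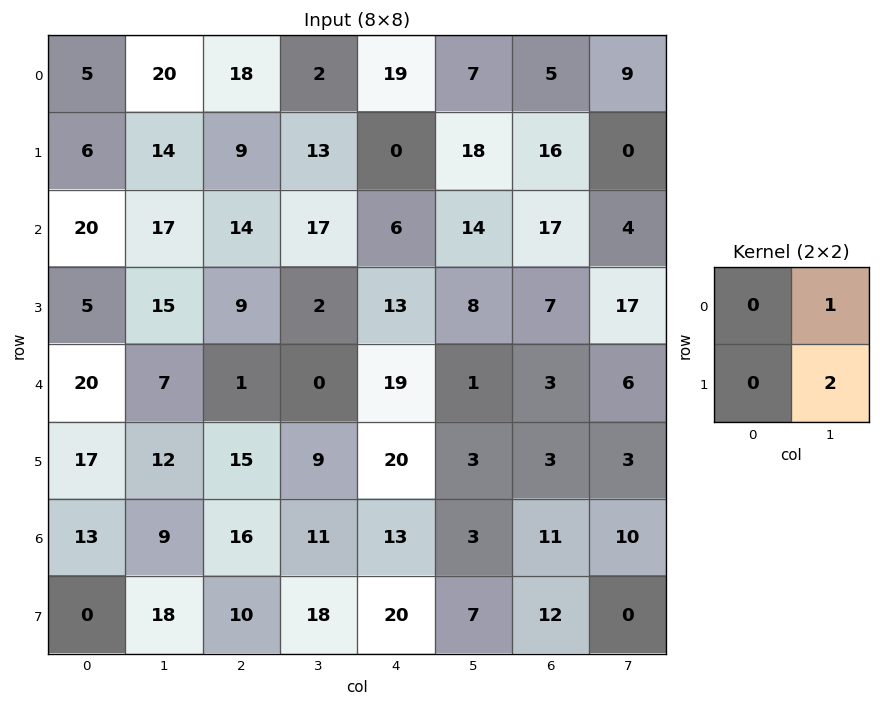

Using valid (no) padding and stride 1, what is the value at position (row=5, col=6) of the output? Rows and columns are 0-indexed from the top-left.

23

The receptive field on the input at this output position is [3 3 / 11 10]. Elementwise product with the kernel and sum: 3·1 + 10·2.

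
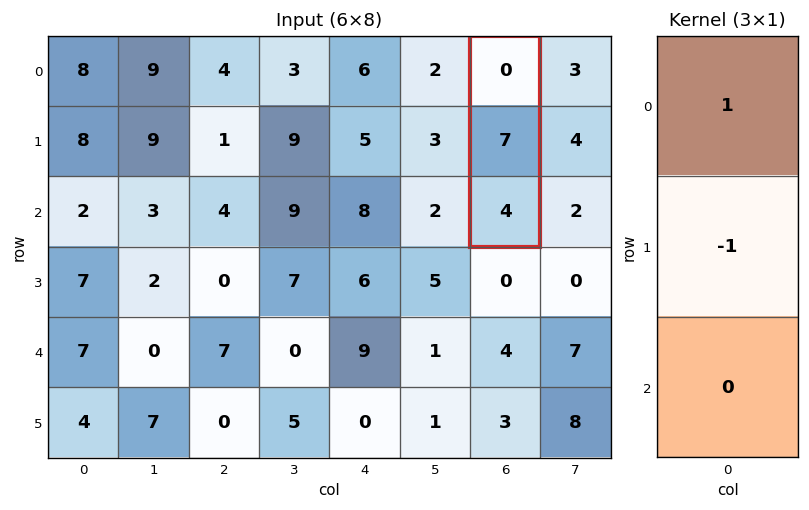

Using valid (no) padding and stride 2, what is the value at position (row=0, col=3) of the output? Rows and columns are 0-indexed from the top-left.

The receptive field on the input at this output position is [0 / 7 / 4]. Elementwise product with the kernel and sum: 0·1 + 7·-1.

-7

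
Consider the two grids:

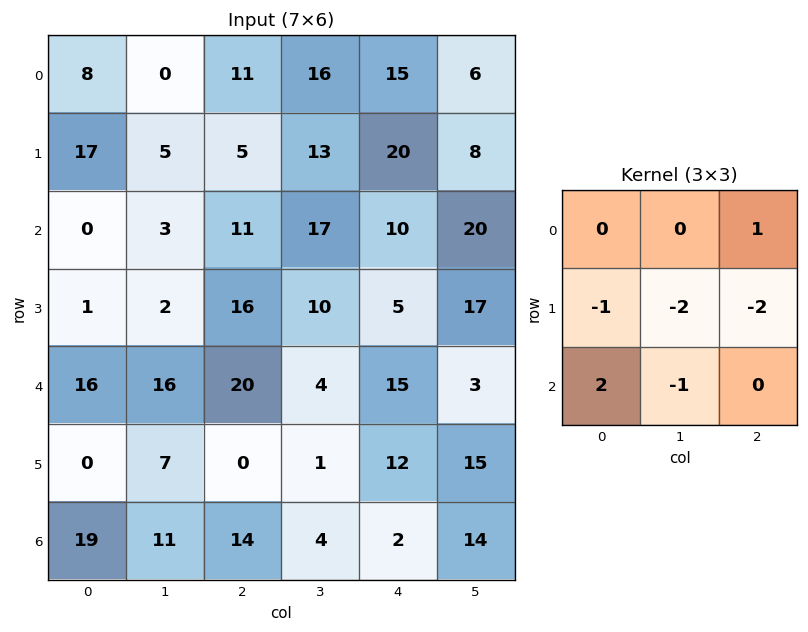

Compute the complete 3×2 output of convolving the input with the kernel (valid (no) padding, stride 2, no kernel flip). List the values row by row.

Output[0,0]: The receptive field on the input at this output position is [8 0 11 / 17 5 5 / 0 3 11]. Elementwise product with the kernel and sum: 11·1 + 17·-1 + 5·-2 + 5·-2 + 0·2 + 3·-1.

-29 -51
-10 0
33 13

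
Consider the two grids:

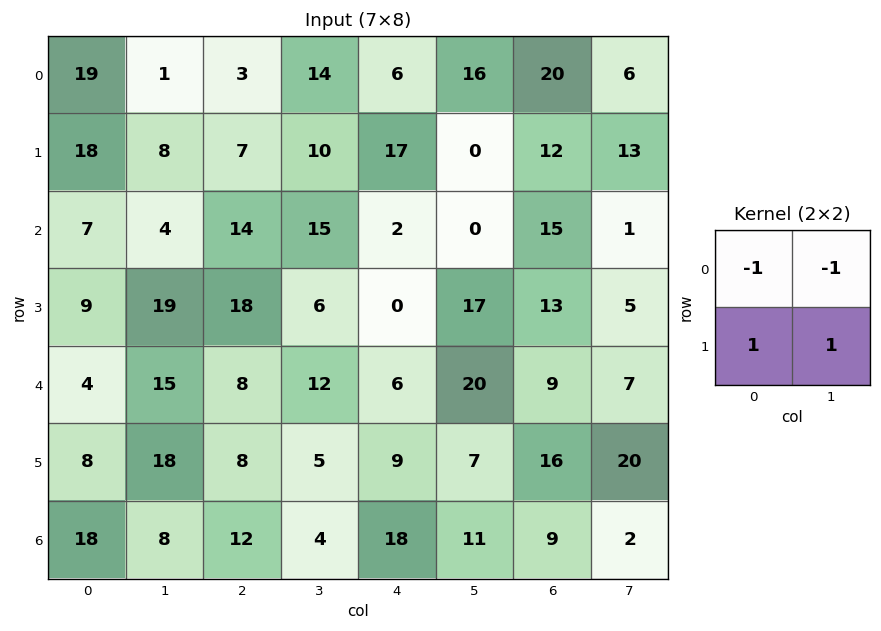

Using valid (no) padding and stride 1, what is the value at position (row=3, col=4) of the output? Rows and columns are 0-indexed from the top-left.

The receptive field on the input at this output position is [0 17 / 6 20]. Elementwise product with the kernel and sum: 0·-1 + 17·-1 + 6·1 + 20·1.

9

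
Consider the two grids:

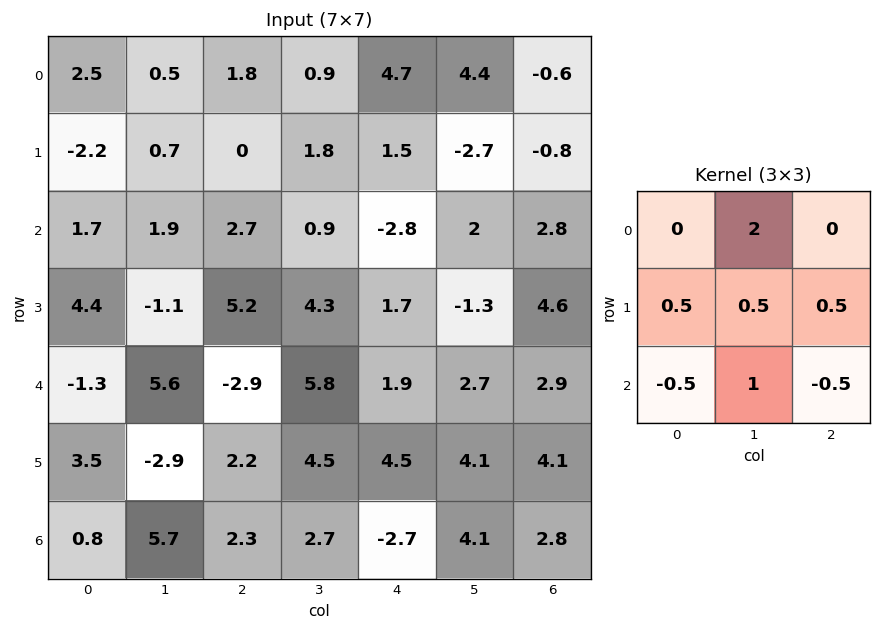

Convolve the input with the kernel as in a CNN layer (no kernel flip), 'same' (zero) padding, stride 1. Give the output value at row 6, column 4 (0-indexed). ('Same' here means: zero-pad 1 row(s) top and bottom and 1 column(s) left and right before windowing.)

The receptive field on the zero-padded input at this output position is [4.5 4.5 4.1 / 2.7 -2.7 4.1 / 0 0 0]. Elementwise product with the kernel and sum: 4.5·2 + 2.7·0.5 + -2.7·0.5 + 4.1·0.5 + 0·-0.5 + 0·1 + 0·-0.5.

11.05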